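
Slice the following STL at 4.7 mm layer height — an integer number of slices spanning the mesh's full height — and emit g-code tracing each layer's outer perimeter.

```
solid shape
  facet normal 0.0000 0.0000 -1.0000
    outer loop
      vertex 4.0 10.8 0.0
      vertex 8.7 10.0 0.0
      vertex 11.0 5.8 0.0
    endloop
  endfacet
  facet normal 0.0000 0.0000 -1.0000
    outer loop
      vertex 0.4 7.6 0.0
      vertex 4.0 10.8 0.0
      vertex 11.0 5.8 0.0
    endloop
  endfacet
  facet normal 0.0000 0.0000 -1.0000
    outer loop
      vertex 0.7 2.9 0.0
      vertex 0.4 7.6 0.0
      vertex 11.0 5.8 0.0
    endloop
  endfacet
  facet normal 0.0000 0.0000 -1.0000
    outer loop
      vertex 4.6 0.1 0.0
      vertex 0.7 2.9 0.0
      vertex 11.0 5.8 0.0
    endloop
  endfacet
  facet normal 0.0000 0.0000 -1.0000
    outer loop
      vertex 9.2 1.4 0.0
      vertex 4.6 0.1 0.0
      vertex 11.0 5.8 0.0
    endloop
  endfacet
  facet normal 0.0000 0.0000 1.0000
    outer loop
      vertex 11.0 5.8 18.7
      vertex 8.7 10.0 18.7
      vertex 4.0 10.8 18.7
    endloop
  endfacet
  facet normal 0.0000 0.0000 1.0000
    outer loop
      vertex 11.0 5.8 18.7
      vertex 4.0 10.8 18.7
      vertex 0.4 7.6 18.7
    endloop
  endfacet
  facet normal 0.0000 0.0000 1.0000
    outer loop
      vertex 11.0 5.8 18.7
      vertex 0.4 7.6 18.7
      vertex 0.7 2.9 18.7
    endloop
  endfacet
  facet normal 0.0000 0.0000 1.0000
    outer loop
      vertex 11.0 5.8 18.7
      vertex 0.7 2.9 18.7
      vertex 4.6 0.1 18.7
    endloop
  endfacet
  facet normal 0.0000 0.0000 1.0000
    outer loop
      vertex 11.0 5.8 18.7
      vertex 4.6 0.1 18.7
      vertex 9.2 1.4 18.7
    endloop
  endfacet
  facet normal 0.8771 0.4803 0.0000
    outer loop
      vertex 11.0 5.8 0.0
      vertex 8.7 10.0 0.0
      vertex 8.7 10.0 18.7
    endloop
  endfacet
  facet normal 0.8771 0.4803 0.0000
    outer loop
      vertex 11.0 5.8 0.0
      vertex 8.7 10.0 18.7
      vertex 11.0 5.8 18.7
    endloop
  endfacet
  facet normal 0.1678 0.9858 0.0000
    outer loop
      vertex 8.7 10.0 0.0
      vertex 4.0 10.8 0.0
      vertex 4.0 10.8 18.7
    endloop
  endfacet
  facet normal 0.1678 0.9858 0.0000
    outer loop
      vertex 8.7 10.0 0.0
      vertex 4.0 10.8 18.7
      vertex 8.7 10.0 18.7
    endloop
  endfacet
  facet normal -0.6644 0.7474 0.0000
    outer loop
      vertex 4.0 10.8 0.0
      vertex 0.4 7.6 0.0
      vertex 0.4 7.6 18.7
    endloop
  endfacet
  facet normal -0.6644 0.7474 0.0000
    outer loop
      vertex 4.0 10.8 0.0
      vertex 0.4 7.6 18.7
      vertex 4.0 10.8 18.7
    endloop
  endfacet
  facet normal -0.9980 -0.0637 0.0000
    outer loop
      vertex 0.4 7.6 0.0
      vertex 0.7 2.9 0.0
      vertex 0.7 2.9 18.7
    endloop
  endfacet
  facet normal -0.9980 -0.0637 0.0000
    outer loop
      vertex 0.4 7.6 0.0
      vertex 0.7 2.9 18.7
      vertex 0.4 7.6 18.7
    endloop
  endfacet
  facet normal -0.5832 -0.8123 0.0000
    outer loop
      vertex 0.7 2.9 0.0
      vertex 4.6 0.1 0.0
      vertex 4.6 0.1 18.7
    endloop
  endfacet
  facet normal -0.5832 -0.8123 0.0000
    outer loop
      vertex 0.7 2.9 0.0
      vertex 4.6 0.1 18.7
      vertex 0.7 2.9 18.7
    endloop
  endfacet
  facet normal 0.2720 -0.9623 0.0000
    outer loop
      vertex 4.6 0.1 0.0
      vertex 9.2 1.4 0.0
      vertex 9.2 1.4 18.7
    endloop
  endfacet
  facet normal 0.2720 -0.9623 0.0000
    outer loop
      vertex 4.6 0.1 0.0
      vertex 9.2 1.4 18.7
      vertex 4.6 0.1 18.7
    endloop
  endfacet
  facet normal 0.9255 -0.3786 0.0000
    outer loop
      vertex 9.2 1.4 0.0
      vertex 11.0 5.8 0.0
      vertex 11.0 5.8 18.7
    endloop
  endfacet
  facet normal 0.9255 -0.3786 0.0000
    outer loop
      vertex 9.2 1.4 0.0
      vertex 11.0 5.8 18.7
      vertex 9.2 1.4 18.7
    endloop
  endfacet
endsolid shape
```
; perimeter-only toolpath
G21 ; units = mm
G90 ; absolute positioning
G28 ; home
; layer 1
G0 Z4.7
G0 X11.0 Y5.8
G1 X8.7 Y10.0
G1 X4.0 Y10.8
G1 X0.4 Y7.6
G1 X0.7 Y2.9
G1 X4.6 Y0.1
G1 X9.2 Y1.4
G1 X11.0 Y5.8
; layer 2
G0 Z9.3
G0 X11.0 Y5.8
G1 X8.7 Y10.0
G1 X4.0 Y10.8
G1 X0.4 Y7.6
G1 X0.7 Y2.9
G1 X4.6 Y0.1
G1 X9.2 Y1.4
G1 X11.0 Y5.8
; layer 3
G0 Z14.0
G0 X11.0 Y5.8
G1 X8.7 Y10.0
G1 X4.0 Y10.8
G1 X0.4 Y7.6
G1 X0.7 Y2.9
G1 X4.6 Y0.1
G1 X9.2 Y1.4
G1 X11.0 Y5.8
; layer 4
G0 Z18.7
G0 X11.0 Y5.8
G1 X8.7 Y10.0
G1 X4.0 Y10.8
G1 X0.4 Y7.6
G1 X0.7 Y2.9
G1 X4.6 Y0.1
G1 X9.2 Y1.4
G1 X11.0 Y5.8
M2 ; end

The solid is a regular 7-sided prism (a cylinder approximated with 7 flat sides), circumscribed radius ≈ 5.5 mm, height ≈ 18.7 mm. Slicing at Δz = 4.7 mm — 4 equal slices spanning the solid's height, so layer i sits at z = i·h/4 — gives 4 non-empty perimeters. Each is a 7-segment closed polygon; G0 lifts to the layer z and rapids to the start vertex, then G1 traces the edges.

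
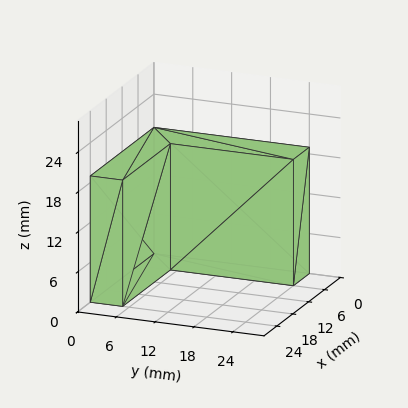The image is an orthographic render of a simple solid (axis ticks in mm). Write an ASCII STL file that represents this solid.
Reading the render: the shape is an L-shaped prism: outer 24 × 24 mm, arm thicknesses ≈ 5 mm (horizontal) and 6 mm (vertical), extruded 19 mm in z (dimensions read to the nearest mm from the axis ticks). For the STL, each face is triangulated and given an outward normal.

solid part
  facet normal 0.0000 0.0000 -1.0000
    outer loop
      vertex 24.000 5.000 0.000
      vertex 24.000 0.000 0.000
      vertex 0.000 0.000 0.000
    endloop
  endfacet
  facet normal 0.0000 0.0000 -1.0000
    outer loop
      vertex 6.000 5.000 0.000
      vertex 24.000 5.000 0.000
      vertex 0.000 0.000 0.000
    endloop
  endfacet
  facet normal 0.0000 0.0000 -1.0000
    outer loop
      vertex 6.000 24.000 0.000
      vertex 6.000 5.000 0.000
      vertex 0.000 0.000 0.000
    endloop
  endfacet
  facet normal 0.0000 0.0000 -1.0000
    outer loop
      vertex 0.000 24.000 0.000
      vertex 6.000 24.000 0.000
      vertex 0.000 0.000 0.000
    endloop
  endfacet
  facet normal 0.0000 0.0000 1.0000
    outer loop
      vertex 0.000 0.000 19.000
      vertex 24.000 0.000 19.000
      vertex 24.000 5.000 19.000
    endloop
  endfacet
  facet normal 0.0000 0.0000 1.0000
    outer loop
      vertex 0.000 0.000 19.000
      vertex 24.000 5.000 19.000
      vertex 6.000 5.000 19.000
    endloop
  endfacet
  facet normal 0.0000 0.0000 1.0000
    outer loop
      vertex 0.000 0.000 19.000
      vertex 6.000 5.000 19.000
      vertex 6.000 24.000 19.000
    endloop
  endfacet
  facet normal 0.0000 0.0000 1.0000
    outer loop
      vertex 0.000 0.000 19.000
      vertex 6.000 24.000 19.000
      vertex 0.000 24.000 19.000
    endloop
  endfacet
  facet normal 0.0000 -1.0000 0.0000
    outer loop
      vertex 0.000 0.000 0.000
      vertex 24.000 0.000 0.000
      vertex 24.000 0.000 19.000
    endloop
  endfacet
  facet normal 0.0000 -1.0000 0.0000
    outer loop
      vertex 0.000 0.000 0.000
      vertex 24.000 0.000 19.000
      vertex 0.000 0.000 19.000
    endloop
  endfacet
  facet normal 1.0000 0.0000 0.0000
    outer loop
      vertex 24.000 0.000 0.000
      vertex 24.000 5.000 0.000
      vertex 24.000 5.000 19.000
    endloop
  endfacet
  facet normal 1.0000 0.0000 0.0000
    outer loop
      vertex 24.000 0.000 0.000
      vertex 24.000 5.000 19.000
      vertex 24.000 0.000 19.000
    endloop
  endfacet
  facet normal 0.0000 1.0000 0.0000
    outer loop
      vertex 24.000 5.000 0.000
      vertex 6.000 5.000 0.000
      vertex 6.000 5.000 19.000
    endloop
  endfacet
  facet normal 0.0000 1.0000 0.0000
    outer loop
      vertex 24.000 5.000 0.000
      vertex 6.000 5.000 19.000
      vertex 24.000 5.000 19.000
    endloop
  endfacet
  facet normal 1.0000 0.0000 0.0000
    outer loop
      vertex 6.000 5.000 0.000
      vertex 6.000 24.000 0.000
      vertex 6.000 24.000 19.000
    endloop
  endfacet
  facet normal 1.0000 0.0000 0.0000
    outer loop
      vertex 6.000 5.000 0.000
      vertex 6.000 24.000 19.000
      vertex 6.000 5.000 19.000
    endloop
  endfacet
  facet normal 0.0000 1.0000 0.0000
    outer loop
      vertex 6.000 24.000 0.000
      vertex 0.000 24.000 0.000
      vertex 0.000 24.000 19.000
    endloop
  endfacet
  facet normal 0.0000 1.0000 0.0000
    outer loop
      vertex 6.000 24.000 0.000
      vertex 0.000 24.000 19.000
      vertex 6.000 24.000 19.000
    endloop
  endfacet
  facet normal -1.0000 0.0000 0.0000
    outer loop
      vertex 0.000 24.000 0.000
      vertex 0.000 0.000 0.000
      vertex 0.000 0.000 19.000
    endloop
  endfacet
  facet normal -1.0000 0.0000 0.0000
    outer loop
      vertex 0.000 24.000 0.000
      vertex 0.000 0.000 19.000
      vertex 0.000 24.000 19.000
    endloop
  endfacet
endsolid part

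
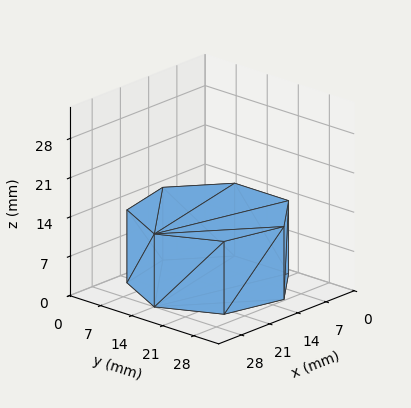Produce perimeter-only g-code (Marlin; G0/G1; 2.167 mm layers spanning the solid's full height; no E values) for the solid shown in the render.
Reading the render: the shape is a regular 7-sided prism (a cylinder approximated with 7 flat sides), circumscribed radius ≈ 14 mm, height ≈ 13 mm (dimensions read to the nearest mm from the axis ticks). For the g-code, the solid's height is divided into equal slices at the stated Δz and each level perimeter traced with G1 moves after a G0 lift.

; perimeter-only toolpath
G21 ; units = mm
G90 ; absolute positioning
G28 ; home
; layer 1
G0 Z2.167
G0 X28.000 Y14.000
G1 X22.729 Y24.946
G1 X10.885 Y27.649
G1 X1.386 Y20.074
G1 X1.386 Y7.926
G1 X10.885 Y0.351
G1 X22.729 Y3.054
G1 X28.000 Y14.000
; layer 2
G0 Z4.333
G0 X28.000 Y14.000
G1 X22.729 Y24.946
G1 X10.885 Y27.649
G1 X1.386 Y20.074
G1 X1.386 Y7.926
G1 X10.885 Y0.351
G1 X22.729 Y3.054
G1 X28.000 Y14.000
; layer 3
G0 Z6.500
G0 X28.000 Y14.000
G1 X22.729 Y24.946
G1 X10.885 Y27.649
G1 X1.386 Y20.074
G1 X1.386 Y7.926
G1 X10.885 Y0.351
G1 X22.729 Y3.054
G1 X28.000 Y14.000
; layer 4
G0 Z8.667
G0 X28.000 Y14.000
G1 X22.729 Y24.946
G1 X10.885 Y27.649
G1 X1.386 Y20.074
G1 X1.386 Y7.926
G1 X10.885 Y0.351
G1 X22.729 Y3.054
G1 X28.000 Y14.000
; layer 5
G0 Z10.833
G0 X28.000 Y14.000
G1 X22.729 Y24.946
G1 X10.885 Y27.649
G1 X1.386 Y20.074
G1 X1.386 Y7.926
G1 X10.885 Y0.351
G1 X22.729 Y3.054
G1 X28.000 Y14.000
; layer 6
G0 Z13.000
G0 X28.000 Y14.000
G1 X22.729 Y24.946
G1 X10.885 Y27.649
G1 X1.386 Y20.074
G1 X1.386 Y7.926
G1 X10.885 Y0.351
G1 X22.729 Y3.054
G1 X28.000 Y14.000
M2 ; end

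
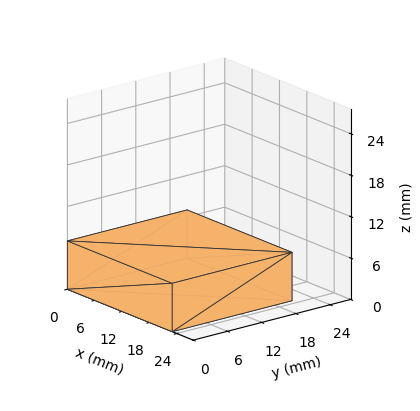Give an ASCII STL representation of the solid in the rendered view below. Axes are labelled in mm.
Reading the render: the shape is a rectangular box, roughly 23 × 21 mm footprint and 7 mm tall (dimensions read to the nearest mm from the axis ticks). For the STL, each face is triangulated and given an outward normal.

solid part
  facet normal 0.0000 0.0000 -1.0000
    outer loop
      vertex 23.0 21.0 0.0
      vertex 23.0 0.0 0.0
      vertex 0.0 0.0 0.0
    endloop
  endfacet
  facet normal 0.0000 0.0000 -1.0000
    outer loop
      vertex 0.0 21.0 0.0
      vertex 23.0 21.0 0.0
      vertex 0.0 0.0 0.0
    endloop
  endfacet
  facet normal 0.0000 0.0000 1.0000
    outer loop
      vertex 0.0 0.0 7.0
      vertex 23.0 0.0 7.0
      vertex 23.0 21.0 7.0
    endloop
  endfacet
  facet normal 0.0000 0.0000 1.0000
    outer loop
      vertex 0.0 0.0 7.0
      vertex 23.0 21.0 7.0
      vertex 0.0 21.0 7.0
    endloop
  endfacet
  facet normal 0.0000 -1.0000 0.0000
    outer loop
      vertex 0.0 0.0 0.0
      vertex 23.0 0.0 0.0
      vertex 23.0 0.0 7.0
    endloop
  endfacet
  facet normal 0.0000 -1.0000 0.0000
    outer loop
      vertex 0.0 0.0 0.0
      vertex 23.0 0.0 7.0
      vertex 0.0 0.0 7.0
    endloop
  endfacet
  facet normal 0.0000 1.0000 0.0000
    outer loop
      vertex 23.0 21.0 7.0
      vertex 23.0 21.0 0.0
      vertex 0.0 21.0 0.0
    endloop
  endfacet
  facet normal 0.0000 1.0000 0.0000
    outer loop
      vertex 0.0 21.0 7.0
      vertex 23.0 21.0 7.0
      vertex 0.0 21.0 0.0
    endloop
  endfacet
  facet normal -1.0000 0.0000 0.0000
    outer loop
      vertex 0.0 21.0 7.0
      vertex 0.0 21.0 0.0
      vertex 0.0 0.0 0.0
    endloop
  endfacet
  facet normal -1.0000 0.0000 0.0000
    outer loop
      vertex 0.0 0.0 7.0
      vertex 0.0 21.0 7.0
      vertex 0.0 0.0 0.0
    endloop
  endfacet
  facet normal 1.0000 0.0000 0.0000
    outer loop
      vertex 23.0 0.0 0.0
      vertex 23.0 21.0 0.0
      vertex 23.0 21.0 7.0
    endloop
  endfacet
  facet normal 1.0000 0.0000 0.0000
    outer loop
      vertex 23.0 0.0 0.0
      vertex 23.0 21.0 7.0
      vertex 23.0 0.0 7.0
    endloop
  endfacet
endsolid part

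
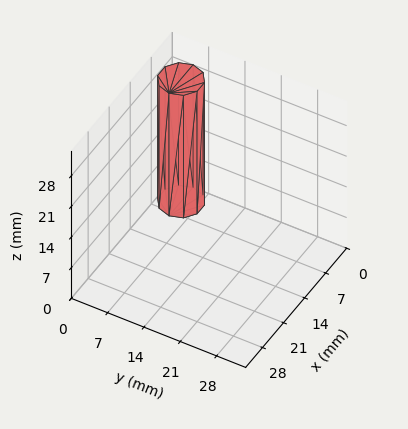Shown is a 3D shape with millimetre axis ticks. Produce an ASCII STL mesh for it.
Reading the render: the shape is a regular 10-sided prism (a cylinder approximated with 10 flat sides), circumscribed radius ≈ 4 mm, height ≈ 28 mm (dimensions read to the nearest mm from the axis ticks). For the STL, each face is triangulated and given an outward normal.

solid part
  facet normal 0.0000 0.0000 -1.0000
    outer loop
      vertex 5.236 7.804 0.000
      vertex 7.236 6.351 0.000
      vertex 8.000 4.000 0.000
    endloop
  endfacet
  facet normal 0.0000 0.0000 -1.0000
    outer loop
      vertex 2.764 7.804 0.000
      vertex 5.236 7.804 0.000
      vertex 8.000 4.000 0.000
    endloop
  endfacet
  facet normal 0.0000 0.0000 -1.0000
    outer loop
      vertex 0.764 6.351 0.000
      vertex 2.764 7.804 0.000
      vertex 8.000 4.000 0.000
    endloop
  endfacet
  facet normal 0.0000 0.0000 -1.0000
    outer loop
      vertex 0.000 4.000 0.000
      vertex 0.764 6.351 0.000
      vertex 8.000 4.000 0.000
    endloop
  endfacet
  facet normal 0.0000 0.0000 -1.0000
    outer loop
      vertex 0.764 1.649 0.000
      vertex 0.000 4.000 0.000
      vertex 8.000 4.000 0.000
    endloop
  endfacet
  facet normal 0.0000 0.0000 -1.0000
    outer loop
      vertex 2.764 0.196 0.000
      vertex 0.764 1.649 0.000
      vertex 8.000 4.000 0.000
    endloop
  endfacet
  facet normal 0.0000 0.0000 -1.0000
    outer loop
      vertex 5.236 0.196 0.000
      vertex 2.764 0.196 0.000
      vertex 8.000 4.000 0.000
    endloop
  endfacet
  facet normal 0.0000 0.0000 -1.0000
    outer loop
      vertex 7.236 1.649 0.000
      vertex 5.236 0.196 0.000
      vertex 8.000 4.000 0.000
    endloop
  endfacet
  facet normal 0.0000 0.0000 1.0000
    outer loop
      vertex 8.000 4.000 28.000
      vertex 7.236 6.351 28.000
      vertex 5.236 7.804 28.000
    endloop
  endfacet
  facet normal 0.0000 0.0000 1.0000
    outer loop
      vertex 8.000 4.000 28.000
      vertex 5.236 7.804 28.000
      vertex 2.764 7.804 28.000
    endloop
  endfacet
  facet normal 0.0000 0.0000 1.0000
    outer loop
      vertex 8.000 4.000 28.000
      vertex 2.764 7.804 28.000
      vertex 0.764 6.351 28.000
    endloop
  endfacet
  facet normal 0.0000 0.0000 1.0000
    outer loop
      vertex 8.000 4.000 28.000
      vertex 0.764 6.351 28.000
      vertex 0.000 4.000 28.000
    endloop
  endfacet
  facet normal 0.0000 0.0000 1.0000
    outer loop
      vertex 8.000 4.000 28.000
      vertex 0.000 4.000 28.000
      vertex 0.764 1.649 28.000
    endloop
  endfacet
  facet normal 0.0000 0.0000 1.0000
    outer loop
      vertex 8.000 4.000 28.000
      vertex 0.764 1.649 28.000
      vertex 2.764 0.196 28.000
    endloop
  endfacet
  facet normal 0.0000 0.0000 1.0000
    outer loop
      vertex 8.000 4.000 28.000
      vertex 2.764 0.196 28.000
      vertex 5.236 0.196 28.000
    endloop
  endfacet
  facet normal 0.0000 0.0000 1.0000
    outer loop
      vertex 8.000 4.000 28.000
      vertex 5.236 0.196 28.000
      vertex 7.236 1.649 28.000
    endloop
  endfacet
  facet normal 0.9510 0.3091 0.0000
    outer loop
      vertex 8.000 4.000 0.000
      vertex 7.236 6.351 0.000
      vertex 7.236 6.351 28.000
    endloop
  endfacet
  facet normal 0.9510 0.3091 0.0000
    outer loop
      vertex 8.000 4.000 0.000
      vertex 7.236 6.351 28.000
      vertex 8.000 4.000 28.000
    endloop
  endfacet
  facet normal 0.5878 0.8090 0.0000
    outer loop
      vertex 7.236 6.351 0.000
      vertex 5.236 7.804 0.000
      vertex 5.236 7.804 28.000
    endloop
  endfacet
  facet normal 0.5878 0.8090 0.0000
    outer loop
      vertex 7.236 6.351 0.000
      vertex 5.236 7.804 28.000
      vertex 7.236 6.351 28.000
    endloop
  endfacet
  facet normal 0.0000 1.0000 0.0000
    outer loop
      vertex 5.236 7.804 0.000
      vertex 2.764 7.804 0.000
      vertex 2.764 7.804 28.000
    endloop
  endfacet
  facet normal 0.0000 1.0000 0.0000
    outer loop
      vertex 5.236 7.804 0.000
      vertex 2.764 7.804 28.000
      vertex 5.236 7.804 28.000
    endloop
  endfacet
  facet normal -0.5878 0.8090 0.0000
    outer loop
      vertex 2.764 7.804 0.000
      vertex 0.764 6.351 0.000
      vertex 0.764 6.351 28.000
    endloop
  endfacet
  facet normal -0.5878 0.8090 0.0000
    outer loop
      vertex 2.764 7.804 0.000
      vertex 0.764 6.351 28.000
      vertex 2.764 7.804 28.000
    endloop
  endfacet
  facet normal -0.9510 0.3091 0.0000
    outer loop
      vertex 0.764 6.351 0.000
      vertex 0.000 4.000 0.000
      vertex 0.000 4.000 28.000
    endloop
  endfacet
  facet normal -0.9510 0.3091 0.0000
    outer loop
      vertex 0.764 6.351 0.000
      vertex 0.000 4.000 28.000
      vertex 0.764 6.351 28.000
    endloop
  endfacet
  facet normal -0.9510 -0.3091 0.0000
    outer loop
      vertex 0.000 4.000 0.000
      vertex 0.764 1.649 0.000
      vertex 0.764 1.649 28.000
    endloop
  endfacet
  facet normal -0.9510 -0.3091 0.0000
    outer loop
      vertex 0.000 4.000 0.000
      vertex 0.764 1.649 28.000
      vertex 0.000 4.000 28.000
    endloop
  endfacet
  facet normal -0.5878 -0.8090 0.0000
    outer loop
      vertex 0.764 1.649 0.000
      vertex 2.764 0.196 0.000
      vertex 2.764 0.196 28.000
    endloop
  endfacet
  facet normal -0.5878 -0.8090 0.0000
    outer loop
      vertex 0.764 1.649 0.000
      vertex 2.764 0.196 28.000
      vertex 0.764 1.649 28.000
    endloop
  endfacet
  facet normal 0.0000 -1.0000 0.0000
    outer loop
      vertex 2.764 0.196 0.000
      vertex 5.236 0.196 0.000
      vertex 5.236 0.196 28.000
    endloop
  endfacet
  facet normal 0.0000 -1.0000 0.0000
    outer loop
      vertex 2.764 0.196 0.000
      vertex 5.236 0.196 28.000
      vertex 2.764 0.196 28.000
    endloop
  endfacet
  facet normal 0.5878 -0.8090 0.0000
    outer loop
      vertex 5.236 0.196 0.000
      vertex 7.236 1.649 0.000
      vertex 7.236 1.649 28.000
    endloop
  endfacet
  facet normal 0.5878 -0.8090 0.0000
    outer loop
      vertex 5.236 0.196 0.000
      vertex 7.236 1.649 28.000
      vertex 5.236 0.196 28.000
    endloop
  endfacet
  facet normal 0.9510 -0.3091 0.0000
    outer loop
      vertex 7.236 1.649 0.000
      vertex 8.000 4.000 0.000
      vertex 8.000 4.000 28.000
    endloop
  endfacet
  facet normal 0.9510 -0.3091 0.0000
    outer loop
      vertex 7.236 1.649 0.000
      vertex 8.000 4.000 28.000
      vertex 7.236 1.649 28.000
    endloop
  endfacet
endsolid part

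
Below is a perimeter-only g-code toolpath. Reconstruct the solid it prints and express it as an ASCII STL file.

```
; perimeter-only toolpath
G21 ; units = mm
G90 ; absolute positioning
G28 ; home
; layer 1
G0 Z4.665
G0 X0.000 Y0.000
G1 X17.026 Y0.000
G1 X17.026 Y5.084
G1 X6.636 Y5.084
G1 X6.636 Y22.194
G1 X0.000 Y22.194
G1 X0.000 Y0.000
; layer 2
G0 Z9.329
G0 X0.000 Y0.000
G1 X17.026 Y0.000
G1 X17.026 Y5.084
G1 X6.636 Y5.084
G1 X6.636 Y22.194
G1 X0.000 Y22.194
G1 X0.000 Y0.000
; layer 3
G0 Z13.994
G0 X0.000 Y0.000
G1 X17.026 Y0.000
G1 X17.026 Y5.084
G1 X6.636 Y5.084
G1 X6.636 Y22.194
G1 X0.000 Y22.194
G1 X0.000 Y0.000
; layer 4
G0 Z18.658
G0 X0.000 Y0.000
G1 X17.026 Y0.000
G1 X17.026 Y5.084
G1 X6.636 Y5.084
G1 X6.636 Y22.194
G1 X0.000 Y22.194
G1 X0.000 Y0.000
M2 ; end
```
solid part
  facet normal 0.0000 0.0000 -1.0000
    outer loop
      vertex 17.026 5.084 0.000
      vertex 17.026 0.000 0.000
      vertex 0.000 0.000 0.000
    endloop
  endfacet
  facet normal 0.0000 0.0000 -1.0000
    outer loop
      vertex 6.636 5.084 0.000
      vertex 17.026 5.084 0.000
      vertex 0.000 0.000 0.000
    endloop
  endfacet
  facet normal 0.0000 0.0000 -1.0000
    outer loop
      vertex 6.636 22.194 0.000
      vertex 6.636 5.084 0.000
      vertex 0.000 0.000 0.000
    endloop
  endfacet
  facet normal 0.0000 0.0000 -1.0000
    outer loop
      vertex 0.000 22.194 0.000
      vertex 6.636 22.194 0.000
      vertex 0.000 0.000 0.000
    endloop
  endfacet
  facet normal 0.0000 0.0000 1.0000
    outer loop
      vertex 0.000 0.000 18.658
      vertex 17.026 0.000 18.658
      vertex 17.026 5.084 18.658
    endloop
  endfacet
  facet normal 0.0000 0.0000 1.0000
    outer loop
      vertex 0.000 0.000 18.658
      vertex 17.026 5.084 18.658
      vertex 6.636 5.084 18.658
    endloop
  endfacet
  facet normal 0.0000 0.0000 1.0000
    outer loop
      vertex 0.000 0.000 18.658
      vertex 6.636 5.084 18.658
      vertex 6.636 22.194 18.658
    endloop
  endfacet
  facet normal 0.0000 0.0000 1.0000
    outer loop
      vertex 0.000 0.000 18.658
      vertex 6.636 22.194 18.658
      vertex 0.000 22.194 18.658
    endloop
  endfacet
  facet normal 0.0000 -1.0000 0.0000
    outer loop
      vertex 0.000 0.000 0.000
      vertex 17.026 0.000 0.000
      vertex 17.026 0.000 18.658
    endloop
  endfacet
  facet normal 0.0000 -1.0000 0.0000
    outer loop
      vertex 0.000 0.000 0.000
      vertex 17.026 0.000 18.658
      vertex 0.000 0.000 18.658
    endloop
  endfacet
  facet normal 1.0000 0.0000 0.0000
    outer loop
      vertex 17.026 0.000 0.000
      vertex 17.026 5.084 0.000
      vertex 17.026 5.084 18.658
    endloop
  endfacet
  facet normal 1.0000 0.0000 0.0000
    outer loop
      vertex 17.026 0.000 0.000
      vertex 17.026 5.084 18.658
      vertex 17.026 0.000 18.658
    endloop
  endfacet
  facet normal 0.0000 1.0000 0.0000
    outer loop
      vertex 17.026 5.084 0.000
      vertex 6.636 5.084 0.000
      vertex 6.636 5.084 18.658
    endloop
  endfacet
  facet normal 0.0000 1.0000 0.0000
    outer loop
      vertex 17.026 5.084 0.000
      vertex 6.636 5.084 18.658
      vertex 17.026 5.084 18.658
    endloop
  endfacet
  facet normal 1.0000 0.0000 0.0000
    outer loop
      vertex 6.636 5.084 0.000
      vertex 6.636 22.194 0.000
      vertex 6.636 22.194 18.658
    endloop
  endfacet
  facet normal 1.0000 0.0000 0.0000
    outer loop
      vertex 6.636 5.084 0.000
      vertex 6.636 22.194 18.658
      vertex 6.636 5.084 18.658
    endloop
  endfacet
  facet normal 0.0000 1.0000 0.0000
    outer loop
      vertex 6.636 22.194 0.000
      vertex 0.000 22.194 0.000
      vertex 0.000 22.194 18.658
    endloop
  endfacet
  facet normal 0.0000 1.0000 0.0000
    outer loop
      vertex 6.636 22.194 0.000
      vertex 0.000 22.194 18.658
      vertex 6.636 22.194 18.658
    endloop
  endfacet
  facet normal -1.0000 0.0000 0.0000
    outer loop
      vertex 0.000 22.194 0.000
      vertex 0.000 0.000 0.000
      vertex 0.000 0.000 18.658
    endloop
  endfacet
  facet normal -1.0000 0.0000 0.0000
    outer loop
      vertex 0.000 22.194 0.000
      vertex 0.000 0.000 18.658
      vertex 0.000 22.194 18.658
    endloop
  endfacet
endsolid part

The G0 Z moves step by Δz≈4.665 mm. Every layer's G1 loop is the same polygon, so the solid is a straight extrusion of it from z=0 to z≈18.7. Closing with flat bottom and top caps and triangulating gives 20 facets — an L-shaped prism: outer 17 × 22.2 mm, arm thicknesses ≈ 5.08 mm (horizontal) and 6.64 mm (vertical), extruded 18.7 mm in z.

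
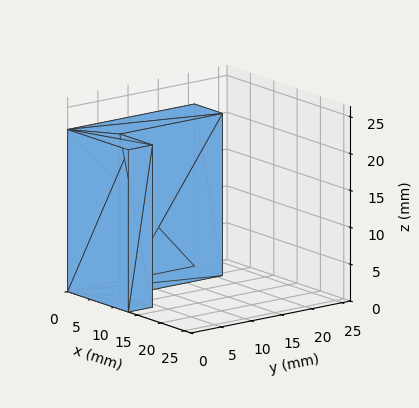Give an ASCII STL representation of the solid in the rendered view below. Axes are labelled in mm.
Reading the render: the shape is an L-shaped prism: outer 13 × 21 mm, arm thicknesses ≈ 4 mm (horizontal) and 6 mm (vertical), extruded 22 mm in z (dimensions read to the nearest mm from the axis ticks). For the STL, each face is triangulated and given an outward normal.

solid part
  facet normal 0.0000 0.0000 -1.0000
    outer loop
      vertex 13.000 4.000 0.000
      vertex 13.000 0.000 0.000
      vertex 0.000 0.000 0.000
    endloop
  endfacet
  facet normal 0.0000 0.0000 -1.0000
    outer loop
      vertex 6.000 4.000 0.000
      vertex 13.000 4.000 0.000
      vertex 0.000 0.000 0.000
    endloop
  endfacet
  facet normal 0.0000 0.0000 -1.0000
    outer loop
      vertex 6.000 21.000 0.000
      vertex 6.000 4.000 0.000
      vertex 0.000 0.000 0.000
    endloop
  endfacet
  facet normal 0.0000 0.0000 -1.0000
    outer loop
      vertex 0.000 21.000 0.000
      vertex 6.000 21.000 0.000
      vertex 0.000 0.000 0.000
    endloop
  endfacet
  facet normal 0.0000 0.0000 1.0000
    outer loop
      vertex 0.000 0.000 22.000
      vertex 13.000 0.000 22.000
      vertex 13.000 4.000 22.000
    endloop
  endfacet
  facet normal 0.0000 0.0000 1.0000
    outer loop
      vertex 0.000 0.000 22.000
      vertex 13.000 4.000 22.000
      vertex 6.000 4.000 22.000
    endloop
  endfacet
  facet normal 0.0000 0.0000 1.0000
    outer loop
      vertex 0.000 0.000 22.000
      vertex 6.000 4.000 22.000
      vertex 6.000 21.000 22.000
    endloop
  endfacet
  facet normal 0.0000 0.0000 1.0000
    outer loop
      vertex 0.000 0.000 22.000
      vertex 6.000 21.000 22.000
      vertex 0.000 21.000 22.000
    endloop
  endfacet
  facet normal 0.0000 -1.0000 0.0000
    outer loop
      vertex 0.000 0.000 0.000
      vertex 13.000 0.000 0.000
      vertex 13.000 0.000 22.000
    endloop
  endfacet
  facet normal 0.0000 -1.0000 0.0000
    outer loop
      vertex 0.000 0.000 0.000
      vertex 13.000 0.000 22.000
      vertex 0.000 0.000 22.000
    endloop
  endfacet
  facet normal 1.0000 0.0000 0.0000
    outer loop
      vertex 13.000 0.000 0.000
      vertex 13.000 4.000 0.000
      vertex 13.000 4.000 22.000
    endloop
  endfacet
  facet normal 1.0000 0.0000 0.0000
    outer loop
      vertex 13.000 0.000 0.000
      vertex 13.000 4.000 22.000
      vertex 13.000 0.000 22.000
    endloop
  endfacet
  facet normal 0.0000 1.0000 0.0000
    outer loop
      vertex 13.000 4.000 0.000
      vertex 6.000 4.000 0.000
      vertex 6.000 4.000 22.000
    endloop
  endfacet
  facet normal 0.0000 1.0000 0.0000
    outer loop
      vertex 13.000 4.000 0.000
      vertex 6.000 4.000 22.000
      vertex 13.000 4.000 22.000
    endloop
  endfacet
  facet normal 1.0000 0.0000 0.0000
    outer loop
      vertex 6.000 4.000 0.000
      vertex 6.000 21.000 0.000
      vertex 6.000 21.000 22.000
    endloop
  endfacet
  facet normal 1.0000 0.0000 0.0000
    outer loop
      vertex 6.000 4.000 0.000
      vertex 6.000 21.000 22.000
      vertex 6.000 4.000 22.000
    endloop
  endfacet
  facet normal 0.0000 1.0000 0.0000
    outer loop
      vertex 6.000 21.000 0.000
      vertex 0.000 21.000 0.000
      vertex 0.000 21.000 22.000
    endloop
  endfacet
  facet normal 0.0000 1.0000 0.0000
    outer loop
      vertex 6.000 21.000 0.000
      vertex 0.000 21.000 22.000
      vertex 6.000 21.000 22.000
    endloop
  endfacet
  facet normal -1.0000 0.0000 0.0000
    outer loop
      vertex 0.000 21.000 0.000
      vertex 0.000 0.000 0.000
      vertex 0.000 0.000 22.000
    endloop
  endfacet
  facet normal -1.0000 0.0000 0.0000
    outer loop
      vertex 0.000 21.000 0.000
      vertex 0.000 0.000 22.000
      vertex 0.000 21.000 22.000
    endloop
  endfacet
endsolid part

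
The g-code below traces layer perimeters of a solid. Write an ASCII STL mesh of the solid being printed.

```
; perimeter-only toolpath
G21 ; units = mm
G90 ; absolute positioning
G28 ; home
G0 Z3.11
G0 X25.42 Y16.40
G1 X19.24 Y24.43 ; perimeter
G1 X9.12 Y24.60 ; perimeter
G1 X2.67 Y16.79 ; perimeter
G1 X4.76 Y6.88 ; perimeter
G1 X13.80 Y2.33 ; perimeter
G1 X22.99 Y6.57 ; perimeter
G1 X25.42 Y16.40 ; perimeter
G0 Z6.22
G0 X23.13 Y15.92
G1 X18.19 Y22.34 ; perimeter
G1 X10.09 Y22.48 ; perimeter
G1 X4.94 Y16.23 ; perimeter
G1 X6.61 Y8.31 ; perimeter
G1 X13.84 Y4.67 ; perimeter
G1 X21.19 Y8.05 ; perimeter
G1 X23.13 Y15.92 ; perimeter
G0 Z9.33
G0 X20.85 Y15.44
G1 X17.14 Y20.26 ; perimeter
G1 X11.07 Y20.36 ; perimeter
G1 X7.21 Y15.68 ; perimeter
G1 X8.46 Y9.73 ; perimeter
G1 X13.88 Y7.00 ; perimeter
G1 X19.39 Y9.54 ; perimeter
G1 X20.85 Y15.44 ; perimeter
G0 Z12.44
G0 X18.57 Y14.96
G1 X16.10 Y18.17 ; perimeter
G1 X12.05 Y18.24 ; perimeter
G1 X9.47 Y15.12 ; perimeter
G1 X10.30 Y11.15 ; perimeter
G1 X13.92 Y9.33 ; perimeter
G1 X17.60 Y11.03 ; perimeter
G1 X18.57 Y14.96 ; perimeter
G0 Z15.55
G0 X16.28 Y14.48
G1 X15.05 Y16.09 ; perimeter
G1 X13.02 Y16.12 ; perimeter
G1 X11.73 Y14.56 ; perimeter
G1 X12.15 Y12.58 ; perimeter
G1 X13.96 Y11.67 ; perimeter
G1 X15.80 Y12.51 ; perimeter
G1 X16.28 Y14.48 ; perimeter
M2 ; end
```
solid part
  facet normal 0.0000 0.0000 -1.0000
    outer loop
      vertex 8.14 26.72 0.00
      vertex 20.29 26.51 0.00
      vertex 27.70 16.88 0.00
    endloop
  endfacet
  facet normal 0.0000 0.0000 -1.0000
    outer loop
      vertex 0.41 17.35 0.00
      vertex 8.14 26.72 0.00
      vertex 27.70 16.88 0.00
    endloop
  endfacet
  facet normal 0.0000 0.0000 -1.0000
    outer loop
      vertex 2.91 5.46 0.00
      vertex 0.41 17.35 0.00
      vertex 27.70 16.88 0.00
    endloop
  endfacet
  facet normal 0.0000 0.0000 -1.0000
    outer loop
      vertex 13.76 0.00 0.00
      vertex 2.91 5.46 0.00
      vertex 27.70 16.88 0.00
    endloop
  endfacet
  facet normal 0.0000 0.0000 -1.0000
    outer loop
      vertex 24.79 5.08 0.00
      vertex 13.76 0.00 0.00
      vertex 27.70 16.88 0.00
    endloop
  endfacet
  facet normal 0.6566 0.5052 0.5600
    outer loop
      vertex 27.70 16.88 0.00
      vertex 20.29 26.51 0.00
      vertex 14.00 14.00 18.66
    endloop
  endfacet
  facet normal 0.0143 0.8283 0.5601
    outer loop
      vertex 20.29 26.51 0.00
      vertex 8.14 26.72 0.00
      vertex 14.00 14.00 18.66
    endloop
  endfacet
  facet normal -0.6391 0.5272 0.5601
    outer loop
      vertex 8.14 26.72 0.00
      vertex 0.41 17.35 0.00
      vertex 14.00 14.00 18.66
    endloop
  endfacet
  facet normal -0.8108 -0.1705 0.5599
    outer loop
      vertex 0.41 17.35 0.00
      vertex 2.91 5.46 0.00
      vertex 14.00 14.00 18.66
    endloop
  endfacet
  facet normal -0.3724 -0.7401 0.5600
    outer loop
      vertex 2.91 5.46 0.00
      vertex 13.76 0.00 0.00
      vertex 14.00 14.00 18.66
    endloop
  endfacet
  facet normal 0.3466 -0.7525 0.5601
    outer loop
      vertex 13.76 0.00 0.00
      vertex 24.79 5.08 0.00
      vertex 14.00 14.00 18.66
    endloop
  endfacet
  facet normal 0.8044 -0.1984 0.5600
    outer loop
      vertex 24.79 5.08 0.00
      vertex 27.70 16.88 0.00
      vertex 14.00 14.00 18.66
    endloop
  endfacet
endsolid part

The G0 Z moves step by Δz≈3.11 mm. The G1 loops shrink linearly with z, so the solid tapers from its base footprint up to z≈18.7. Closing with a flat bottom cap and the tapered top and triangulating gives 12 facets — a regular 7-sided pyramid, base circumscribed radius ≈ 14 mm, apex at z ≈ 18.7 mm.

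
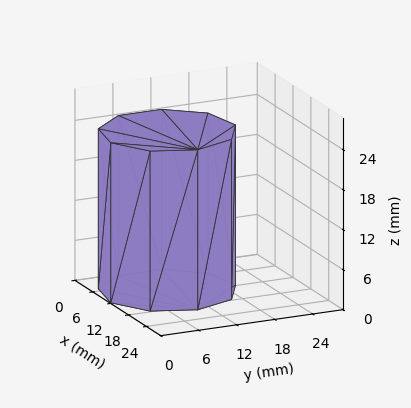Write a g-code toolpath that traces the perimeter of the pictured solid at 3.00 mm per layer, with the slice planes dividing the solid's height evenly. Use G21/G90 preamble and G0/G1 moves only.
Reading the render: the shape is a regular 9-sided prism (a cylinder approximated with 9 flat sides), circumscribed radius ≈ 10 mm, height ≈ 24 mm (dimensions read to the nearest mm from the axis ticks). For the g-code, the solid's height is divided into equal slices at the stated Δz and each level perimeter traced with G1 moves after a G0 lift.

; perimeter-only toolpath
G21 ; units = mm
G90 ; absolute positioning
G28 ; home
; layer 1
G0 Z3.00
G0 X20.00 Y10.00
G1 X17.66 Y16.43
G1 X11.74 Y19.85
G1 X5.00 Y18.66
G1 X0.60 Y13.42
G1 X0.60 Y6.58
G1 X5.00 Y1.34
G1 X11.74 Y0.15
G1 X17.66 Y3.57
G1 X20.00 Y10.00
; layer 2
G0 Z6.00
G0 X20.00 Y10.00
G1 X17.66 Y16.43
G1 X11.74 Y19.85
G1 X5.00 Y18.66
G1 X0.60 Y13.42
G1 X0.60 Y6.58
G1 X5.00 Y1.34
G1 X11.74 Y0.15
G1 X17.66 Y3.57
G1 X20.00 Y10.00
; layer 3
G0 Z9.00
G0 X20.00 Y10.00
G1 X17.66 Y16.43
G1 X11.74 Y19.85
G1 X5.00 Y18.66
G1 X0.60 Y13.42
G1 X0.60 Y6.58
G1 X5.00 Y1.34
G1 X11.74 Y0.15
G1 X17.66 Y3.57
G1 X20.00 Y10.00
; layer 4
G0 Z12.00
G0 X20.00 Y10.00
G1 X17.66 Y16.43
G1 X11.74 Y19.85
G1 X5.00 Y18.66
G1 X0.60 Y13.42
G1 X0.60 Y6.58
G1 X5.00 Y1.34
G1 X11.74 Y0.15
G1 X17.66 Y3.57
G1 X20.00 Y10.00
; layer 5
G0 Z15.00
G0 X20.00 Y10.00
G1 X17.66 Y16.43
G1 X11.74 Y19.85
G1 X5.00 Y18.66
G1 X0.60 Y13.42
G1 X0.60 Y6.58
G1 X5.00 Y1.34
G1 X11.74 Y0.15
G1 X17.66 Y3.57
G1 X20.00 Y10.00
; layer 6
G0 Z18.00
G0 X20.00 Y10.00
G1 X17.66 Y16.43
G1 X11.74 Y19.85
G1 X5.00 Y18.66
G1 X0.60 Y13.42
G1 X0.60 Y6.58
G1 X5.00 Y1.34
G1 X11.74 Y0.15
G1 X17.66 Y3.57
G1 X20.00 Y10.00
; layer 7
G0 Z21.00
G0 X20.00 Y10.00
G1 X17.66 Y16.43
G1 X11.74 Y19.85
G1 X5.00 Y18.66
G1 X0.60 Y13.42
G1 X0.60 Y6.58
G1 X5.00 Y1.34
G1 X11.74 Y0.15
G1 X17.66 Y3.57
G1 X20.00 Y10.00
; layer 8
G0 Z24.00
G0 X20.00 Y10.00
G1 X17.66 Y16.43
G1 X11.74 Y19.85
G1 X5.00 Y18.66
G1 X0.60 Y13.42
G1 X0.60 Y6.58
G1 X5.00 Y1.34
G1 X11.74 Y0.15
G1 X17.66 Y3.57
G1 X20.00 Y10.00
M2 ; end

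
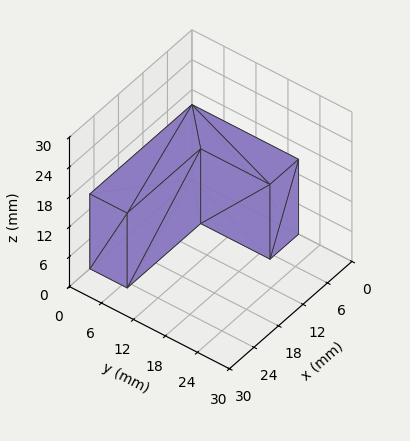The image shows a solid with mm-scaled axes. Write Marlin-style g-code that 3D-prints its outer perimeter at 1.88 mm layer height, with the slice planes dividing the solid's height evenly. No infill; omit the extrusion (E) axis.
Reading the render: the shape is an L-shaped prism: outer 25 × 20 mm, arm thicknesses ≈ 7 mm (horizontal) and 7 mm (vertical), extruded 15 mm in z (dimensions read to the nearest mm from the axis ticks). For the g-code, the solid's height is divided into equal slices at the stated Δz and each level perimeter traced with G1 moves after a G0 lift.

; perimeter-only toolpath
G21 ; units = mm
G90 ; absolute positioning
G28 ; home
; layer 1
G0 Z1.88
G0 X0.00 Y0.00
G1 X25.00 Y0.00
G1 X25.00 Y7.00
G1 X7.00 Y7.00
G1 X7.00 Y20.00
G1 X0.00 Y20.00
G1 X0.00 Y0.00
; layer 2
G0 Z3.75
G0 X0.00 Y0.00
G1 X25.00 Y0.00
G1 X25.00 Y7.00
G1 X7.00 Y7.00
G1 X7.00 Y20.00
G1 X0.00 Y20.00
G1 X0.00 Y0.00
; layer 3
G0 Z5.62
G0 X0.00 Y0.00
G1 X25.00 Y0.00
G1 X25.00 Y7.00
G1 X7.00 Y7.00
G1 X7.00 Y20.00
G1 X0.00 Y20.00
G1 X0.00 Y0.00
; layer 4
G0 Z7.50
G0 X0.00 Y0.00
G1 X25.00 Y0.00
G1 X25.00 Y7.00
G1 X7.00 Y7.00
G1 X7.00 Y20.00
G1 X0.00 Y20.00
G1 X0.00 Y0.00
; layer 5
G0 Z9.38
G0 X0.00 Y0.00
G1 X25.00 Y0.00
G1 X25.00 Y7.00
G1 X7.00 Y7.00
G1 X7.00 Y20.00
G1 X0.00 Y20.00
G1 X0.00 Y0.00
; layer 6
G0 Z11.25
G0 X0.00 Y0.00
G1 X25.00 Y0.00
G1 X25.00 Y7.00
G1 X7.00 Y7.00
G1 X7.00 Y20.00
G1 X0.00 Y20.00
G1 X0.00 Y0.00
; layer 7
G0 Z13.12
G0 X0.00 Y0.00
G1 X25.00 Y0.00
G1 X25.00 Y7.00
G1 X7.00 Y7.00
G1 X7.00 Y20.00
G1 X0.00 Y20.00
G1 X0.00 Y0.00
; layer 8
G0 Z15.00
G0 X0.00 Y0.00
G1 X25.00 Y0.00
G1 X25.00 Y7.00
G1 X7.00 Y7.00
G1 X7.00 Y20.00
G1 X0.00 Y20.00
G1 X0.00 Y0.00
M2 ; end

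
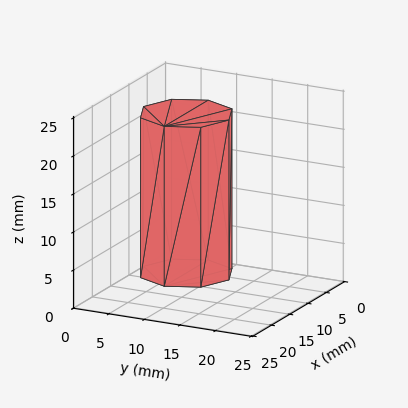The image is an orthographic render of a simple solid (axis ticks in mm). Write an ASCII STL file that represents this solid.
Reading the render: the shape is a regular 8-sided prism (a cylinder approximated with 8 flat sides), circumscribed radius ≈ 6 mm, height ≈ 21 mm (dimensions read to the nearest mm from the axis ticks). For the STL, each face is triangulated and given an outward normal.

solid part
  facet normal 0.0000 0.0000 -1.0000
    outer loop
      vertex 6.00 12.00 0.00
      vertex 10.24 10.24 0.00
      vertex 12.00 6.00 0.00
    endloop
  endfacet
  facet normal 0.0000 0.0000 -1.0000
    outer loop
      vertex 1.76 10.24 0.00
      vertex 6.00 12.00 0.00
      vertex 12.00 6.00 0.00
    endloop
  endfacet
  facet normal 0.0000 0.0000 -1.0000
    outer loop
      vertex 0.00 6.00 0.00
      vertex 1.76 10.24 0.00
      vertex 12.00 6.00 0.00
    endloop
  endfacet
  facet normal 0.0000 0.0000 -1.0000
    outer loop
      vertex 1.76 1.76 0.00
      vertex 0.00 6.00 0.00
      vertex 12.00 6.00 0.00
    endloop
  endfacet
  facet normal 0.0000 0.0000 -1.0000
    outer loop
      vertex 6.00 0.00 0.00
      vertex 1.76 1.76 0.00
      vertex 12.00 6.00 0.00
    endloop
  endfacet
  facet normal 0.0000 0.0000 -1.0000
    outer loop
      vertex 10.24 1.76 0.00
      vertex 6.00 0.00 0.00
      vertex 12.00 6.00 0.00
    endloop
  endfacet
  facet normal 0.0000 0.0000 1.0000
    outer loop
      vertex 12.00 6.00 21.00
      vertex 10.24 10.24 21.00
      vertex 6.00 12.00 21.00
    endloop
  endfacet
  facet normal 0.0000 0.0000 1.0000
    outer loop
      vertex 12.00 6.00 21.00
      vertex 6.00 12.00 21.00
      vertex 1.76 10.24 21.00
    endloop
  endfacet
  facet normal 0.0000 0.0000 1.0000
    outer loop
      vertex 12.00 6.00 21.00
      vertex 1.76 10.24 21.00
      vertex 0.00 6.00 21.00
    endloop
  endfacet
  facet normal 0.0000 0.0000 1.0000
    outer loop
      vertex 12.00 6.00 21.00
      vertex 0.00 6.00 21.00
      vertex 1.76 1.76 21.00
    endloop
  endfacet
  facet normal 0.0000 0.0000 1.0000
    outer loop
      vertex 12.00 6.00 21.00
      vertex 1.76 1.76 21.00
      vertex 6.00 0.00 21.00
    endloop
  endfacet
  facet normal 0.0000 0.0000 1.0000
    outer loop
      vertex 12.00 6.00 21.00
      vertex 6.00 0.00 21.00
      vertex 10.24 1.76 21.00
    endloop
  endfacet
  facet normal 0.9236 0.3834 0.0000
    outer loop
      vertex 12.00 6.00 0.00
      vertex 10.24 10.24 0.00
      vertex 10.24 10.24 21.00
    endloop
  endfacet
  facet normal 0.9236 0.3834 0.0000
    outer loop
      vertex 12.00 6.00 0.00
      vertex 10.24 10.24 21.00
      vertex 12.00 6.00 21.00
    endloop
  endfacet
  facet normal 0.3834 0.9236 0.0000
    outer loop
      vertex 10.24 10.24 0.00
      vertex 6.00 12.00 0.00
      vertex 6.00 12.00 21.00
    endloop
  endfacet
  facet normal 0.3834 0.9236 0.0000
    outer loop
      vertex 10.24 10.24 0.00
      vertex 6.00 12.00 21.00
      vertex 10.24 10.24 21.00
    endloop
  endfacet
  facet normal -0.3834 0.9236 0.0000
    outer loop
      vertex 6.00 12.00 0.00
      vertex 1.76 10.24 0.00
      vertex 1.76 10.24 21.00
    endloop
  endfacet
  facet normal -0.3834 0.9236 0.0000
    outer loop
      vertex 6.00 12.00 0.00
      vertex 1.76 10.24 21.00
      vertex 6.00 12.00 21.00
    endloop
  endfacet
  facet normal -0.9236 0.3834 0.0000
    outer loop
      vertex 1.76 10.24 0.00
      vertex 0.00 6.00 0.00
      vertex 0.00 6.00 21.00
    endloop
  endfacet
  facet normal -0.9236 0.3834 0.0000
    outer loop
      vertex 1.76 10.24 0.00
      vertex 0.00 6.00 21.00
      vertex 1.76 10.24 21.00
    endloop
  endfacet
  facet normal -0.9236 -0.3834 0.0000
    outer loop
      vertex 0.00 6.00 0.00
      vertex 1.76 1.76 0.00
      vertex 1.76 1.76 21.00
    endloop
  endfacet
  facet normal -0.9236 -0.3834 0.0000
    outer loop
      vertex 0.00 6.00 0.00
      vertex 1.76 1.76 21.00
      vertex 0.00 6.00 21.00
    endloop
  endfacet
  facet normal -0.3834 -0.9236 0.0000
    outer loop
      vertex 1.76 1.76 0.00
      vertex 6.00 0.00 0.00
      vertex 6.00 0.00 21.00
    endloop
  endfacet
  facet normal -0.3834 -0.9236 0.0000
    outer loop
      vertex 1.76 1.76 0.00
      vertex 6.00 0.00 21.00
      vertex 1.76 1.76 21.00
    endloop
  endfacet
  facet normal 0.3834 -0.9236 0.0000
    outer loop
      vertex 6.00 0.00 0.00
      vertex 10.24 1.76 0.00
      vertex 10.24 1.76 21.00
    endloop
  endfacet
  facet normal 0.3834 -0.9236 0.0000
    outer loop
      vertex 6.00 0.00 0.00
      vertex 10.24 1.76 21.00
      vertex 6.00 0.00 21.00
    endloop
  endfacet
  facet normal 0.9236 -0.3834 0.0000
    outer loop
      vertex 10.24 1.76 0.00
      vertex 12.00 6.00 0.00
      vertex 12.00 6.00 21.00
    endloop
  endfacet
  facet normal 0.9236 -0.3834 0.0000
    outer loop
      vertex 10.24 1.76 0.00
      vertex 12.00 6.00 21.00
      vertex 10.24 1.76 21.00
    endloop
  endfacet
endsolid part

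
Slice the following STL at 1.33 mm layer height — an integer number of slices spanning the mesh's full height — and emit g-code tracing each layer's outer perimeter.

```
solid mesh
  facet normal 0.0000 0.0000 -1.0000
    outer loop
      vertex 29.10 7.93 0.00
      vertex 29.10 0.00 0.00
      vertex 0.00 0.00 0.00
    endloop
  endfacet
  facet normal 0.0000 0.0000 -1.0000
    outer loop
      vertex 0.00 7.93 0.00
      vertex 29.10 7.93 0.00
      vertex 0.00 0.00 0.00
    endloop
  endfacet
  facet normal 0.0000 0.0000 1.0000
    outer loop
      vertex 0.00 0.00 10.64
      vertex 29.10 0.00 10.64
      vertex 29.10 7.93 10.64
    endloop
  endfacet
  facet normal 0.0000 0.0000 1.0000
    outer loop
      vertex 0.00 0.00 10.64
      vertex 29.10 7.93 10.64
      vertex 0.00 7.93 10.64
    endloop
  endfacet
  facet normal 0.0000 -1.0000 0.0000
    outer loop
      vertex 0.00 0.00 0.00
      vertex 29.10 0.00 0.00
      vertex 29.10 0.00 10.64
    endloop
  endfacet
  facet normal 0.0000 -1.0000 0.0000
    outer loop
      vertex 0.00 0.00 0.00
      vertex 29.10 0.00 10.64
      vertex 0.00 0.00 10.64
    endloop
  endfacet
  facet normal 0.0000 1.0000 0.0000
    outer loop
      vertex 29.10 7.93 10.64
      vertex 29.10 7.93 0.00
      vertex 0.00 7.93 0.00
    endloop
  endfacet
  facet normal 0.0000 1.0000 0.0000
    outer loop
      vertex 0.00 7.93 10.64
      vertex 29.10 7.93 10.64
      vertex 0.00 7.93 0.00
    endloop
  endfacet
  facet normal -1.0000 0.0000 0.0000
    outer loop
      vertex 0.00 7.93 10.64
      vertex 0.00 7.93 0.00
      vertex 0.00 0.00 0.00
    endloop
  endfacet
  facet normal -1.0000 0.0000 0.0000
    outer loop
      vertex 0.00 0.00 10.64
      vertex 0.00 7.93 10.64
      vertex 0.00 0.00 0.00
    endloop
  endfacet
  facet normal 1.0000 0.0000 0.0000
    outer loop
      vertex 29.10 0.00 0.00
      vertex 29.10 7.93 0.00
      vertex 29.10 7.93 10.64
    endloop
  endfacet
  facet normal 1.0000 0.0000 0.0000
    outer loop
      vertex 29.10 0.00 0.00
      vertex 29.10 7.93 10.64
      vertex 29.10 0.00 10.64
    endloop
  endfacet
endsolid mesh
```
; perimeter-only toolpath
G21 ; units = mm
G90 ; absolute positioning
G28 ; home
; layer 1
G0 Z1.33
G0 X0.00 Y0.00
G1 X29.10 Y0.00
G1 X29.10 Y7.93
G1 X0.00 Y7.93
G1 X0.00 Y0.00
; layer 2
G0 Z2.66
G0 X0.00 Y0.00
G1 X29.10 Y0.00
G1 X29.10 Y7.93
G1 X0.00 Y7.93
G1 X0.00 Y0.00
; layer 3
G0 Z3.99
G0 X0.00 Y0.00
G1 X29.10 Y0.00
G1 X29.10 Y7.93
G1 X0.00 Y7.93
G1 X0.00 Y0.00
; layer 4
G0 Z5.32
G0 X0.00 Y0.00
G1 X29.10 Y0.00
G1 X29.10 Y7.93
G1 X0.00 Y7.93
G1 X0.00 Y0.00
; layer 5
G0 Z6.65
G0 X0.00 Y0.00
G1 X29.10 Y0.00
G1 X29.10 Y7.93
G1 X0.00 Y7.93
G1 X0.00 Y0.00
; layer 6
G0 Z7.98
G0 X0.00 Y0.00
G1 X29.10 Y0.00
G1 X29.10 Y7.93
G1 X0.00 Y7.93
G1 X0.00 Y0.00
; layer 7
G0 Z9.31
G0 X0.00 Y0.00
G1 X29.10 Y0.00
G1 X29.10 Y7.93
G1 X0.00 Y7.93
G1 X0.00 Y0.00
; layer 8
G0 Z10.64
G0 X0.00 Y0.00
G1 X29.10 Y0.00
G1 X29.10 Y7.93
G1 X0.00 Y7.93
G1 X0.00 Y0.00
M2 ; end

The solid is a rectangular box, roughly 29.1 × 7.93 mm footprint and 10.6 mm tall. Slicing at Δz = 1.33 mm — 8 equal slices spanning the solid's height, so layer i sits at z = i·h/8 — gives 8 non-empty perimeters. Each is a 4-segment closed polygon; G0 lifts to the layer z and rapids to the start vertex, then G1 traces the edges.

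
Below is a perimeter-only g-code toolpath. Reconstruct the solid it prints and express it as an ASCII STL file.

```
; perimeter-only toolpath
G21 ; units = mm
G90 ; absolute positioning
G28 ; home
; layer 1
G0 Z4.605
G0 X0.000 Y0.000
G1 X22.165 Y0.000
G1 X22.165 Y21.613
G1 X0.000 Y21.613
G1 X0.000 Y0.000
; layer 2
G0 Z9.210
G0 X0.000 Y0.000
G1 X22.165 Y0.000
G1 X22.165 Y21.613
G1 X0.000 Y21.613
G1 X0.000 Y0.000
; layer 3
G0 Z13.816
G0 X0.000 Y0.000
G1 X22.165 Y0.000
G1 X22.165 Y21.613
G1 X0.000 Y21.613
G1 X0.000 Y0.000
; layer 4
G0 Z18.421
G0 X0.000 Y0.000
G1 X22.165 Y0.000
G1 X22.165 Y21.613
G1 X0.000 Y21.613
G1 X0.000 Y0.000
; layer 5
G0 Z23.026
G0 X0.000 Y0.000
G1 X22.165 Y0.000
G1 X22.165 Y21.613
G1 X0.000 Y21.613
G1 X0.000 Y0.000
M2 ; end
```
solid part
  facet normal 0.0000 0.0000 -1.0000
    outer loop
      vertex 22.165 21.613 0.000
      vertex 22.165 0.000 0.000
      vertex 0.000 0.000 0.000
    endloop
  endfacet
  facet normal 0.0000 0.0000 -1.0000
    outer loop
      vertex 0.000 21.613 0.000
      vertex 22.165 21.613 0.000
      vertex 0.000 0.000 0.000
    endloop
  endfacet
  facet normal 0.0000 0.0000 1.0000
    outer loop
      vertex 0.000 0.000 23.026
      vertex 22.165 0.000 23.026
      vertex 22.165 21.613 23.026
    endloop
  endfacet
  facet normal 0.0000 0.0000 1.0000
    outer loop
      vertex 0.000 0.000 23.026
      vertex 22.165 21.613 23.026
      vertex 0.000 21.613 23.026
    endloop
  endfacet
  facet normal 0.0000 -1.0000 0.0000
    outer loop
      vertex 0.000 0.000 0.000
      vertex 22.165 0.000 0.000
      vertex 22.165 0.000 23.026
    endloop
  endfacet
  facet normal 0.0000 -1.0000 0.0000
    outer loop
      vertex 0.000 0.000 0.000
      vertex 22.165 0.000 23.026
      vertex 0.000 0.000 23.026
    endloop
  endfacet
  facet normal 0.0000 1.0000 0.0000
    outer loop
      vertex 22.165 21.613 23.026
      vertex 22.165 21.613 0.000
      vertex 0.000 21.613 0.000
    endloop
  endfacet
  facet normal 0.0000 1.0000 0.0000
    outer loop
      vertex 0.000 21.613 23.026
      vertex 22.165 21.613 23.026
      vertex 0.000 21.613 0.000
    endloop
  endfacet
  facet normal -1.0000 0.0000 0.0000
    outer loop
      vertex 0.000 21.613 23.026
      vertex 0.000 21.613 0.000
      vertex 0.000 0.000 0.000
    endloop
  endfacet
  facet normal -1.0000 0.0000 0.0000
    outer loop
      vertex 0.000 0.000 23.026
      vertex 0.000 21.613 23.026
      vertex 0.000 0.000 0.000
    endloop
  endfacet
  facet normal 1.0000 0.0000 0.0000
    outer loop
      vertex 22.165 0.000 0.000
      vertex 22.165 21.613 0.000
      vertex 22.165 21.613 23.026
    endloop
  endfacet
  facet normal 1.0000 0.0000 0.0000
    outer loop
      vertex 22.165 0.000 0.000
      vertex 22.165 21.613 23.026
      vertex 22.165 0.000 23.026
    endloop
  endfacet
endsolid part

The G0 Z moves step by Δz≈4.605 mm. Every layer's G1 loop is the same polygon, so the solid is a straight extrusion of it from z=0 to z≈23. Closing with flat bottom and top caps and triangulating gives 12 facets — a rectangular box, roughly 22.2 × 21.6 mm footprint and 23 mm tall.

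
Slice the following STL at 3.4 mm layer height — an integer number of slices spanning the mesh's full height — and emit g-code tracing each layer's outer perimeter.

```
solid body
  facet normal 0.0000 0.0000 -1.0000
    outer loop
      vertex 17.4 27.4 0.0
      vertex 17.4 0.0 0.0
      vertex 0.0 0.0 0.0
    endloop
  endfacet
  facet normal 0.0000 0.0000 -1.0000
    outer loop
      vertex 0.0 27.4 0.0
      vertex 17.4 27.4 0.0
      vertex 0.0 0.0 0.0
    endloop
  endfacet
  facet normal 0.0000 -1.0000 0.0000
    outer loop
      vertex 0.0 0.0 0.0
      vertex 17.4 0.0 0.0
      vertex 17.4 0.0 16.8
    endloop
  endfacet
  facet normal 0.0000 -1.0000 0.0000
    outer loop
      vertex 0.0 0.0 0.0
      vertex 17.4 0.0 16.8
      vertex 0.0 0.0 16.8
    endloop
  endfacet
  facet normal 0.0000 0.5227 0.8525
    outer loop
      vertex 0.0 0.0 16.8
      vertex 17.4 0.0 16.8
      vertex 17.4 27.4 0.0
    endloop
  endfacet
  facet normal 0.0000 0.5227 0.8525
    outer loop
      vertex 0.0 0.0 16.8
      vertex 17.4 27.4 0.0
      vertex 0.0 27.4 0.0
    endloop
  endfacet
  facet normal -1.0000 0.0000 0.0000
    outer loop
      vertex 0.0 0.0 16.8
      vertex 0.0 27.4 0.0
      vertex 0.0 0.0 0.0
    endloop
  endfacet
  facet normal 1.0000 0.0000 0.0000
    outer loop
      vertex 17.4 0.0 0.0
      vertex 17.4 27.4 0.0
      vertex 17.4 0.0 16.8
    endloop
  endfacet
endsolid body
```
; perimeter-only toolpath
G21 ; units = mm
G90 ; absolute positioning
G28 ; home
; layer 1
G0 Z3.4
G0 X0.0 Y0.0
G1 X17.4 Y0.0
G1 X17.4 Y21.9
G1 X0.0 Y21.9
G1 X0.0 Y0.0
; layer 2
G0 Z6.7
G0 X0.0 Y0.0
G1 X17.4 Y0.0
G1 X17.4 Y16.4
G1 X0.0 Y16.4
G1 X0.0 Y0.0
; layer 3
G0 Z10.1
G0 X0.0 Y0.0
G1 X17.4 Y0.0
G1 X17.4 Y11.0
G1 X0.0 Y11.0
G1 X0.0 Y0.0
; layer 4
G0 Z13.4
G0 X0.0 Y0.0
G1 X17.4 Y0.0
G1 X17.4 Y5.5
G1 X0.0 Y5.5
G1 X0.0 Y0.0
M2 ; end

The solid is a wedge (ramp): 17.4 × 27.4 mm base, rising to 16.8 mm along the y=0 edge and sloping linearly to z=0 at y=27.4. Slicing at Δz = 3.4 mm — 5 equal slices spanning the solid's height, so layer i sits at z = i·h/5 — gives 4 non-empty perimeters. Each is a 4-segment closed polygon; G0 lifts to the layer z and rapids to the start vertex, then G1 traces the edges. The cross-section shrinks linearly with z (the slice at the apex is degenerate and omitted).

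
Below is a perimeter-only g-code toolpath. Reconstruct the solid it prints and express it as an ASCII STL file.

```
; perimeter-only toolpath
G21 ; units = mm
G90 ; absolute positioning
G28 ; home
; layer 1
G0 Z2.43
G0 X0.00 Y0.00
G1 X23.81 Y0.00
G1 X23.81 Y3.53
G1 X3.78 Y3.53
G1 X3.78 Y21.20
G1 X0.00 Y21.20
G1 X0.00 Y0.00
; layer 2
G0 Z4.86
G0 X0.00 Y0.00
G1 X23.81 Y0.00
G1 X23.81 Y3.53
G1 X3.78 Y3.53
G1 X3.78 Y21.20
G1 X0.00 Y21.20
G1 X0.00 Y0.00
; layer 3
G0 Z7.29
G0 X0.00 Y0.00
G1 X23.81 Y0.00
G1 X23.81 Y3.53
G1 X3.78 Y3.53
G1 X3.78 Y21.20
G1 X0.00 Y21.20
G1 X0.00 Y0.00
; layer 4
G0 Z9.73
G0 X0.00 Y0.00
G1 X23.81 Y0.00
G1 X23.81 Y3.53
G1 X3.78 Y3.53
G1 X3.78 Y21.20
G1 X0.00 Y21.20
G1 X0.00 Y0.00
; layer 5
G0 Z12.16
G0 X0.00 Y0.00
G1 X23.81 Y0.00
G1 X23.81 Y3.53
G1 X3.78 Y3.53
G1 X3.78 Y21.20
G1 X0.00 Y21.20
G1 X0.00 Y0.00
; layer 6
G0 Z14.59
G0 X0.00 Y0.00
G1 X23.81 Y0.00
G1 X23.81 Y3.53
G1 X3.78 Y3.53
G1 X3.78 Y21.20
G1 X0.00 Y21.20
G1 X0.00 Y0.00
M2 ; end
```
solid part
  facet normal 0.0000 0.0000 -1.0000
    outer loop
      vertex 23.81 3.53 0.00
      vertex 23.81 0.00 0.00
      vertex 0.00 0.00 0.00
    endloop
  endfacet
  facet normal 0.0000 0.0000 -1.0000
    outer loop
      vertex 3.78 3.53 0.00
      vertex 23.81 3.53 0.00
      vertex 0.00 0.00 0.00
    endloop
  endfacet
  facet normal 0.0000 0.0000 -1.0000
    outer loop
      vertex 3.78 21.20 0.00
      vertex 3.78 3.53 0.00
      vertex 0.00 0.00 0.00
    endloop
  endfacet
  facet normal 0.0000 0.0000 -1.0000
    outer loop
      vertex 0.00 21.20 0.00
      vertex 3.78 21.20 0.00
      vertex 0.00 0.00 0.00
    endloop
  endfacet
  facet normal 0.0000 0.0000 1.0000
    outer loop
      vertex 0.00 0.00 14.59
      vertex 23.81 0.00 14.59
      vertex 23.81 3.53 14.59
    endloop
  endfacet
  facet normal 0.0000 0.0000 1.0000
    outer loop
      vertex 0.00 0.00 14.59
      vertex 23.81 3.53 14.59
      vertex 3.78 3.53 14.59
    endloop
  endfacet
  facet normal 0.0000 0.0000 1.0000
    outer loop
      vertex 0.00 0.00 14.59
      vertex 3.78 3.53 14.59
      vertex 3.78 21.20 14.59
    endloop
  endfacet
  facet normal 0.0000 0.0000 1.0000
    outer loop
      vertex 0.00 0.00 14.59
      vertex 3.78 21.20 14.59
      vertex 0.00 21.20 14.59
    endloop
  endfacet
  facet normal 0.0000 -1.0000 0.0000
    outer loop
      vertex 0.00 0.00 0.00
      vertex 23.81 0.00 0.00
      vertex 23.81 0.00 14.59
    endloop
  endfacet
  facet normal 0.0000 -1.0000 0.0000
    outer loop
      vertex 0.00 0.00 0.00
      vertex 23.81 0.00 14.59
      vertex 0.00 0.00 14.59
    endloop
  endfacet
  facet normal 1.0000 0.0000 0.0000
    outer loop
      vertex 23.81 0.00 0.00
      vertex 23.81 3.53 0.00
      vertex 23.81 3.53 14.59
    endloop
  endfacet
  facet normal 1.0000 0.0000 0.0000
    outer loop
      vertex 23.81 0.00 0.00
      vertex 23.81 3.53 14.59
      vertex 23.81 0.00 14.59
    endloop
  endfacet
  facet normal 0.0000 1.0000 0.0000
    outer loop
      vertex 23.81 3.53 0.00
      vertex 3.78 3.53 0.00
      vertex 3.78 3.53 14.59
    endloop
  endfacet
  facet normal 0.0000 1.0000 0.0000
    outer loop
      vertex 23.81 3.53 0.00
      vertex 3.78 3.53 14.59
      vertex 23.81 3.53 14.59
    endloop
  endfacet
  facet normal 1.0000 0.0000 0.0000
    outer loop
      vertex 3.78 3.53 0.00
      vertex 3.78 21.20 0.00
      vertex 3.78 21.20 14.59
    endloop
  endfacet
  facet normal 1.0000 0.0000 0.0000
    outer loop
      vertex 3.78 3.53 0.00
      vertex 3.78 21.20 14.59
      vertex 3.78 3.53 14.59
    endloop
  endfacet
  facet normal 0.0000 1.0000 0.0000
    outer loop
      vertex 3.78 21.20 0.00
      vertex 0.00 21.20 0.00
      vertex 0.00 21.20 14.59
    endloop
  endfacet
  facet normal 0.0000 1.0000 0.0000
    outer loop
      vertex 3.78 21.20 0.00
      vertex 0.00 21.20 14.59
      vertex 3.78 21.20 14.59
    endloop
  endfacet
  facet normal -1.0000 0.0000 0.0000
    outer loop
      vertex 0.00 21.20 0.00
      vertex 0.00 0.00 0.00
      vertex 0.00 0.00 14.59
    endloop
  endfacet
  facet normal -1.0000 0.0000 0.0000
    outer loop
      vertex 0.00 21.20 0.00
      vertex 0.00 0.00 14.59
      vertex 0.00 21.20 14.59
    endloop
  endfacet
endsolid part

The G0 Z moves step by Δz≈2.43 mm. Every layer's G1 loop is the same polygon, so the solid is a straight extrusion of it from z=0 to z≈14.6. Closing with flat bottom and top caps and triangulating gives 20 facets — an L-shaped prism: outer 23.8 × 21.2 mm, arm thicknesses ≈ 3.53 mm (horizontal) and 3.78 mm (vertical), extruded 14.6 mm in z.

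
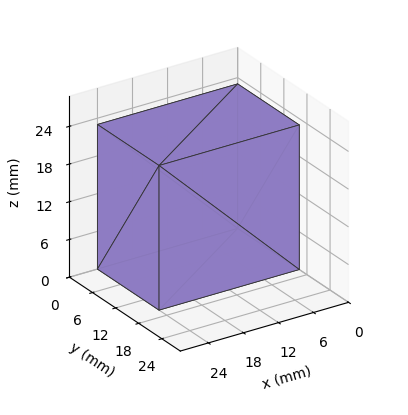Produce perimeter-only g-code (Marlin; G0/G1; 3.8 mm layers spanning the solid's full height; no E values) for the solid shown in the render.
Reading the render: the shape is a rectangular box, roughly 24 × 16 mm footprint and 23 mm tall (dimensions read to the nearest mm from the axis ticks). For the g-code, the solid's height is divided into equal slices at the stated Δz and each level perimeter traced with G1 moves after a G0 lift.

; perimeter-only toolpath
G21 ; units = mm
G90 ; absolute positioning
G28 ; home
; layer 1
G0 Z3.8
G0 X0.0 Y0.0
G1 X24.0 Y0.0
G1 X24.0 Y16.0
G1 X0.0 Y16.0
G1 X0.0 Y0.0
; layer 2
G0 Z7.7
G0 X0.0 Y0.0
G1 X24.0 Y0.0
G1 X24.0 Y16.0
G1 X0.0 Y16.0
G1 X0.0 Y0.0
; layer 3
G0 Z11.5
G0 X0.0 Y0.0
G1 X24.0 Y0.0
G1 X24.0 Y16.0
G1 X0.0 Y16.0
G1 X0.0 Y0.0
; layer 4
G0 Z15.3
G0 X0.0 Y0.0
G1 X24.0 Y0.0
G1 X24.0 Y16.0
G1 X0.0 Y16.0
G1 X0.0 Y0.0
; layer 5
G0 Z19.2
G0 X0.0 Y0.0
G1 X24.0 Y0.0
G1 X24.0 Y16.0
G1 X0.0 Y16.0
G1 X0.0 Y0.0
; layer 6
G0 Z23.0
G0 X0.0 Y0.0
G1 X24.0 Y0.0
G1 X24.0 Y16.0
G1 X0.0 Y16.0
G1 X0.0 Y0.0
M2 ; end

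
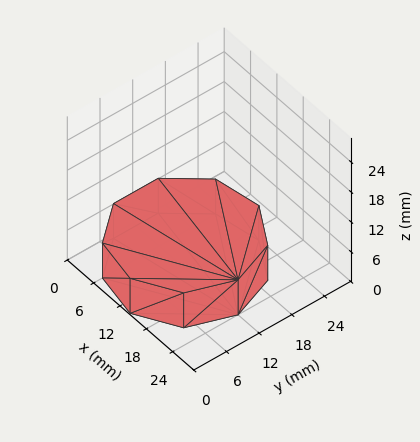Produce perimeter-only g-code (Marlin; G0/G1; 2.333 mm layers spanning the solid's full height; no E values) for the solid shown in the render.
Reading the render: the shape is a regular 9-sided prism (a cylinder approximated with 9 flat sides), circumscribed radius ≈ 12 mm, height ≈ 7 mm (dimensions read to the nearest mm from the axis ticks). For the g-code, the solid's height is divided into equal slices at the stated Δz and each level perimeter traced with G1 moves after a G0 lift.

; perimeter-only toolpath
G21 ; units = mm
G90 ; absolute positioning
G28 ; home
; layer 1
G0 Z2.333
G0 X24.000 Y12.000
G1 X21.193 Y19.713
G1 X14.084 Y23.818
G1 X6.000 Y22.392
G1 X0.724 Y16.104
G1 X0.724 Y7.896
G1 X6.000 Y1.608
G1 X14.084 Y0.182
G1 X21.193 Y4.287
G1 X24.000 Y12.000
; layer 2
G0 Z4.667
G0 X24.000 Y12.000
G1 X21.193 Y19.713
G1 X14.084 Y23.818
G1 X6.000 Y22.392
G1 X0.724 Y16.104
G1 X0.724 Y7.896
G1 X6.000 Y1.608
G1 X14.084 Y0.182
G1 X21.193 Y4.287
G1 X24.000 Y12.000
; layer 3
G0 Z7.000
G0 X24.000 Y12.000
G1 X21.193 Y19.713
G1 X14.084 Y23.818
G1 X6.000 Y22.392
G1 X0.724 Y16.104
G1 X0.724 Y7.896
G1 X6.000 Y1.608
G1 X14.084 Y0.182
G1 X21.193 Y4.287
G1 X24.000 Y12.000
M2 ; end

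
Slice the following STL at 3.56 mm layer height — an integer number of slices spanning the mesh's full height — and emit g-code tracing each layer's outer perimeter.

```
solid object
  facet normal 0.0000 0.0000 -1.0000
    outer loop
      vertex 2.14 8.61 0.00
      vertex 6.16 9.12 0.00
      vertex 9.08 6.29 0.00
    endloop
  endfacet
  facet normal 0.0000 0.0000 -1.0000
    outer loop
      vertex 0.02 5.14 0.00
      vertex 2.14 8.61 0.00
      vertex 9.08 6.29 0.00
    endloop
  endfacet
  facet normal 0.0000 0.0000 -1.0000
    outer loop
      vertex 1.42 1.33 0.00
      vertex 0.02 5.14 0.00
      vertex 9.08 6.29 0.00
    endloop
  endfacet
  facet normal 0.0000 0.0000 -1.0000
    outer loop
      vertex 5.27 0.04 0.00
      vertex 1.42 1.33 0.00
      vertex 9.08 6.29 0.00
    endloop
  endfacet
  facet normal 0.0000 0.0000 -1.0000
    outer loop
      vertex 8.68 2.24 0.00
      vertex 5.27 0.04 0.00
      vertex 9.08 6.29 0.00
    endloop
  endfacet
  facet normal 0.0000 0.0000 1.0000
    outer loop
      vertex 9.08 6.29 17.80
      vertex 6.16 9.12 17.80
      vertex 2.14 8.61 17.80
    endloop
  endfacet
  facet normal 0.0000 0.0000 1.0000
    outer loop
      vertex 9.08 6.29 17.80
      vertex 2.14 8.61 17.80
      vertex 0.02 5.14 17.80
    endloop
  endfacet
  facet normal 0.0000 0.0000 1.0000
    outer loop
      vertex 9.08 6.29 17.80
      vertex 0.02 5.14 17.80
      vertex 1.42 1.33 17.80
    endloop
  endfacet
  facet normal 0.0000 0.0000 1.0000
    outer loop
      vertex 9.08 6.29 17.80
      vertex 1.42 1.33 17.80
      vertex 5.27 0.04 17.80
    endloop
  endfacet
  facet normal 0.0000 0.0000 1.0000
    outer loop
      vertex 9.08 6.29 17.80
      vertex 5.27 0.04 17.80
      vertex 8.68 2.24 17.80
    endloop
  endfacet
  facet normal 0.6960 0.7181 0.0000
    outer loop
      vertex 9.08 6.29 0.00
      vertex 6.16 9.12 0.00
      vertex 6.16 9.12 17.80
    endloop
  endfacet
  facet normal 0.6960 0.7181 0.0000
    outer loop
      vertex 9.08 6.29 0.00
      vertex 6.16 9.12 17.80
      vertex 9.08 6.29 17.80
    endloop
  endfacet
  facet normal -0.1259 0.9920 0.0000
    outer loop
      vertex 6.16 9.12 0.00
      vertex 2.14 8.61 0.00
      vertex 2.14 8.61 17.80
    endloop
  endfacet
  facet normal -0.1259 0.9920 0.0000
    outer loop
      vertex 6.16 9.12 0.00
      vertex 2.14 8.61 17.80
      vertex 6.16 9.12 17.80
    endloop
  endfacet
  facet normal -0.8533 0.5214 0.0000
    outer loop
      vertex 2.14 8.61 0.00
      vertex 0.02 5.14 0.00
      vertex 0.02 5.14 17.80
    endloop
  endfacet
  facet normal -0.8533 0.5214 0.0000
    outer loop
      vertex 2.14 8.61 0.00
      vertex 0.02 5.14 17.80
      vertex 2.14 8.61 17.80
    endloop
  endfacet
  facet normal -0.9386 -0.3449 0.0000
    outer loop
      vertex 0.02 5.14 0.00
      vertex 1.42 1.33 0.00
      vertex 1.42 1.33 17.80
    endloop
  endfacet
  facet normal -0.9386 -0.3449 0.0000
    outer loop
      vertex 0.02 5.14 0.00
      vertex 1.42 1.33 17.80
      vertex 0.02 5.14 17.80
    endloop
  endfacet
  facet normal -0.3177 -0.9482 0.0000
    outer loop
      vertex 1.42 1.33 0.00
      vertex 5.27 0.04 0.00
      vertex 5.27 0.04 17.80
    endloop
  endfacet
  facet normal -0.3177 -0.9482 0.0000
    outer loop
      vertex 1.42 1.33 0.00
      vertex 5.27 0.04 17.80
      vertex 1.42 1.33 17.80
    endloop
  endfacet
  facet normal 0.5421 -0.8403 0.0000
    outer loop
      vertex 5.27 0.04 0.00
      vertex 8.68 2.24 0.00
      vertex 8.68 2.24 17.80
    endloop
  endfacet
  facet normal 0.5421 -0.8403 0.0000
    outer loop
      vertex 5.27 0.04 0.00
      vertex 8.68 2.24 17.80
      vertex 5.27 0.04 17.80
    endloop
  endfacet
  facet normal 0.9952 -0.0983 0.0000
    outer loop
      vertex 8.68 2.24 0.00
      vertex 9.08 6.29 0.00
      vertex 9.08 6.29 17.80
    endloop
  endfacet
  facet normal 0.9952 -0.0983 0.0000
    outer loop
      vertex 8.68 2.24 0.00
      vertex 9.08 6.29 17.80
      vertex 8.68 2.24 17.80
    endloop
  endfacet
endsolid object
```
; perimeter-only toolpath
G21 ; units = mm
G90 ; absolute positioning
G28 ; home
; layer 1
G0 Z3.56
G0 X9.08 Y6.29
G1 X6.16 Y9.12
G1 X2.14 Y8.61
G1 X0.02 Y5.14
G1 X1.42 Y1.33
G1 X5.27 Y0.04
G1 X8.68 Y2.24
G1 X9.08 Y6.29
; layer 2
G0 Z7.12
G0 X9.08 Y6.29
G1 X6.16 Y9.12
G1 X2.14 Y8.61
G1 X0.02 Y5.14
G1 X1.42 Y1.33
G1 X5.27 Y0.04
G1 X8.68 Y2.24
G1 X9.08 Y6.29
; layer 3
G0 Z10.68
G0 X9.08 Y6.29
G1 X6.16 Y9.12
G1 X2.14 Y8.61
G1 X0.02 Y5.14
G1 X1.42 Y1.33
G1 X5.27 Y0.04
G1 X8.68 Y2.24
G1 X9.08 Y6.29
; layer 4
G0 Z14.24
G0 X9.08 Y6.29
G1 X6.16 Y9.12
G1 X2.14 Y8.61
G1 X0.02 Y5.14
G1 X1.42 Y1.33
G1 X5.27 Y0.04
G1 X8.68 Y2.24
G1 X9.08 Y6.29
; layer 5
G0 Z17.80
G0 X9.08 Y6.29
G1 X6.16 Y9.12
G1 X2.14 Y8.61
G1 X0.02 Y5.14
G1 X1.42 Y1.33
G1 X5.27 Y0.04
G1 X8.68 Y2.24
G1 X9.08 Y6.29
M2 ; end

The solid is a regular 7-sided prism (a cylinder approximated with 7 flat sides), circumscribed radius ≈ 4.68 mm, height ≈ 17.8 mm. Slicing at Δz = 3.56 mm — 5 equal slices spanning the solid's height, so layer i sits at z = i·h/5 — gives 5 non-empty perimeters. Each is a 7-segment closed polygon; G0 lifts to the layer z and rapids to the start vertex, then G1 traces the edges.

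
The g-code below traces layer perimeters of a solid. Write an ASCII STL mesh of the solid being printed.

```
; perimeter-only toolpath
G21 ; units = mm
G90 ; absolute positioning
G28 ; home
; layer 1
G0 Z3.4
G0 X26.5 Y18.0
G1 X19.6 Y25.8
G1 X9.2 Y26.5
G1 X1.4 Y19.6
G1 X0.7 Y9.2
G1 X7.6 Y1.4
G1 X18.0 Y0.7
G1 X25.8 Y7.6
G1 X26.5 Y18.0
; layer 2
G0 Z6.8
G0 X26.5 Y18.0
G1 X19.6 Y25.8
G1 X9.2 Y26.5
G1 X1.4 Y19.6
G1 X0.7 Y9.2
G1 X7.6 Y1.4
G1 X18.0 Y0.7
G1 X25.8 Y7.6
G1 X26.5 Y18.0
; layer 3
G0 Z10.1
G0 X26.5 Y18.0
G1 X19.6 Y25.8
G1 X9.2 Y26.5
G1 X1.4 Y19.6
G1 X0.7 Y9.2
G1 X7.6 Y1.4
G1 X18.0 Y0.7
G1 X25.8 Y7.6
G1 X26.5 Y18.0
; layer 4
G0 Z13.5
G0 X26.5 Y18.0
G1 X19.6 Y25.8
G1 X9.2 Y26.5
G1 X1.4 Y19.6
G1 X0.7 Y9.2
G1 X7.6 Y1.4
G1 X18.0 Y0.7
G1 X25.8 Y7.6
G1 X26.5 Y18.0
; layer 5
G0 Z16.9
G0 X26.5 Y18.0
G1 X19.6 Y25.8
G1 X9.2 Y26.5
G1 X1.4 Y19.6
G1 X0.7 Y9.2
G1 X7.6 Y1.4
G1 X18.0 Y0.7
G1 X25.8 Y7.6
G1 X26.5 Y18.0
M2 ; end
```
solid part
  facet normal 0.0000 0.0000 -1.0000
    outer loop
      vertex 9.2 26.5 0.0
      vertex 19.6 25.8 0.0
      vertex 26.5 18.0 0.0
    endloop
  endfacet
  facet normal 0.0000 0.0000 -1.0000
    outer loop
      vertex 1.4 19.6 0.0
      vertex 9.2 26.5 0.0
      vertex 26.5 18.0 0.0
    endloop
  endfacet
  facet normal 0.0000 0.0000 -1.0000
    outer loop
      vertex 0.7 9.2 0.0
      vertex 1.4 19.6 0.0
      vertex 26.5 18.0 0.0
    endloop
  endfacet
  facet normal 0.0000 0.0000 -1.0000
    outer loop
      vertex 7.6 1.4 0.0
      vertex 0.7 9.2 0.0
      vertex 26.5 18.0 0.0
    endloop
  endfacet
  facet normal 0.0000 0.0000 -1.0000
    outer loop
      vertex 18.0 0.7 0.0
      vertex 7.6 1.4 0.0
      vertex 26.5 18.0 0.0
    endloop
  endfacet
  facet normal 0.0000 0.0000 -1.0000
    outer loop
      vertex 25.8 7.6 0.0
      vertex 18.0 0.7 0.0
      vertex 26.5 18.0 0.0
    endloop
  endfacet
  facet normal 0.0000 0.0000 1.0000
    outer loop
      vertex 26.5 18.0 16.9
      vertex 19.6 25.8 16.9
      vertex 9.2 26.5 16.9
    endloop
  endfacet
  facet normal 0.0000 0.0000 1.0000
    outer loop
      vertex 26.5 18.0 16.9
      vertex 9.2 26.5 16.9
      vertex 1.4 19.6 16.9
    endloop
  endfacet
  facet normal 0.0000 0.0000 1.0000
    outer loop
      vertex 26.5 18.0 16.9
      vertex 1.4 19.6 16.9
      vertex 0.7 9.2 16.9
    endloop
  endfacet
  facet normal 0.0000 0.0000 1.0000
    outer loop
      vertex 26.5 18.0 16.9
      vertex 0.7 9.2 16.9
      vertex 7.6 1.4 16.9
    endloop
  endfacet
  facet normal 0.0000 0.0000 1.0000
    outer loop
      vertex 26.5 18.0 16.9
      vertex 7.6 1.4 16.9
      vertex 18.0 0.7 16.9
    endloop
  endfacet
  facet normal 0.0000 0.0000 1.0000
    outer loop
      vertex 26.5 18.0 16.9
      vertex 18.0 0.7 16.9
      vertex 25.8 7.6 16.9
    endloop
  endfacet
  facet normal 0.7490 0.6626 0.0000
    outer loop
      vertex 26.5 18.0 0.0
      vertex 19.6 25.8 0.0
      vertex 19.6 25.8 16.9
    endloop
  endfacet
  facet normal 0.7490 0.6626 0.0000
    outer loop
      vertex 26.5 18.0 0.0
      vertex 19.6 25.8 16.9
      vertex 26.5 18.0 16.9
    endloop
  endfacet
  facet normal 0.0672 0.9977 0.0000
    outer loop
      vertex 19.6 25.8 0.0
      vertex 9.2 26.5 0.0
      vertex 9.2 26.5 16.9
    endloop
  endfacet
  facet normal 0.0672 0.9977 0.0000
    outer loop
      vertex 19.6 25.8 0.0
      vertex 9.2 26.5 16.9
      vertex 19.6 25.8 16.9
    endloop
  endfacet
  facet normal -0.6626 0.7490 0.0000
    outer loop
      vertex 9.2 26.5 0.0
      vertex 1.4 19.6 0.0
      vertex 1.4 19.6 16.9
    endloop
  endfacet
  facet normal -0.6626 0.7490 0.0000
    outer loop
      vertex 9.2 26.5 0.0
      vertex 1.4 19.6 16.9
      vertex 9.2 26.5 16.9
    endloop
  endfacet
  facet normal -0.9977 0.0672 0.0000
    outer loop
      vertex 1.4 19.6 0.0
      vertex 0.7 9.2 0.0
      vertex 0.7 9.2 16.9
    endloop
  endfacet
  facet normal -0.9977 0.0672 0.0000
    outer loop
      vertex 1.4 19.6 0.0
      vertex 0.7 9.2 16.9
      vertex 1.4 19.6 16.9
    endloop
  endfacet
  facet normal -0.7490 -0.6626 0.0000
    outer loop
      vertex 0.7 9.2 0.0
      vertex 7.6 1.4 0.0
      vertex 7.6 1.4 16.9
    endloop
  endfacet
  facet normal -0.7490 -0.6626 0.0000
    outer loop
      vertex 0.7 9.2 0.0
      vertex 7.6 1.4 16.9
      vertex 0.7 9.2 16.9
    endloop
  endfacet
  facet normal -0.0672 -0.9977 0.0000
    outer loop
      vertex 7.6 1.4 0.0
      vertex 18.0 0.7 0.0
      vertex 18.0 0.7 16.9
    endloop
  endfacet
  facet normal -0.0672 -0.9977 0.0000
    outer loop
      vertex 7.6 1.4 0.0
      vertex 18.0 0.7 16.9
      vertex 7.6 1.4 16.9
    endloop
  endfacet
  facet normal 0.6626 -0.7490 0.0000
    outer loop
      vertex 18.0 0.7 0.0
      vertex 25.8 7.6 0.0
      vertex 25.8 7.6 16.9
    endloop
  endfacet
  facet normal 0.6626 -0.7490 0.0000
    outer loop
      vertex 18.0 0.7 0.0
      vertex 25.8 7.6 16.9
      vertex 18.0 0.7 16.9
    endloop
  endfacet
  facet normal 0.9977 -0.0672 0.0000
    outer loop
      vertex 25.8 7.6 0.0
      vertex 26.5 18.0 0.0
      vertex 26.5 18.0 16.9
    endloop
  endfacet
  facet normal 0.9977 -0.0672 0.0000
    outer loop
      vertex 25.8 7.6 0.0
      vertex 26.5 18.0 16.9
      vertex 25.8 7.6 16.9
    endloop
  endfacet
endsolid part

The G0 Z moves step by Δz≈3.4 mm. Every layer's G1 loop is the same polygon, so the solid is a straight extrusion of it from z=0 to z≈16.9. Closing with flat bottom and top caps and triangulating gives 28 facets — a regular 8-sided prism (a cylinder approximated with 8 flat sides), circumscribed radius ≈ 13.6 mm, height ≈ 16.9 mm.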